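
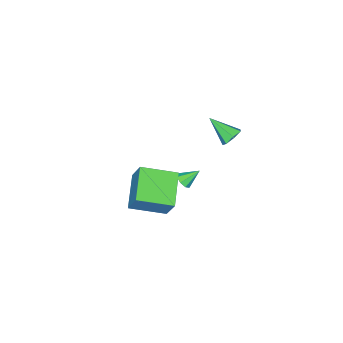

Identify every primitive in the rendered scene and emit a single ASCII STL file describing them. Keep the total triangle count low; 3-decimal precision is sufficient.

solid 
facet normal 0.564 -0.518 -0.643
outer loop
vertex -2.83 -0.019 -3.195
vertex -3.186 -0.438 -3.17
vertex -3.134 0.01 -3.485
endloop
endfacet
facet normal 0.139 0.989 -0.047
outer loop
vertex -2.83 -0.019 -3.195
vertex -3.134 0.01 -3.485
vertex -3.834 0.158 -2.43
endloop
endfacet
facet normal 0.564 -0.518 -0.644
outer loop
vertex -3.134 0.01 -3.485
vertex -3.186 -0.438 -3.17
vertex -3.468 -0.223 -3.59
endloop
endfacet
facet normal -0.436 0.805 -0.402
outer loop
vertex -3.134 0.01 -3.485
vertex -3.468 -0.223 -3.59
vertex -3.834 0.158 -2.43
endloop
endfacet
facet normal 0.563 -0.518 -0.644
outer loop
vertex -3.468 -0.223 -3.59
vertex -3.186 -0.438 -3.17
vertex -3.637 -0.582 -3.449
endloop
endfacet
facet normal -0.888 0.273 -0.370
outer loop
vertex -3.468 -0.223 -3.59
vertex -3.637 -0.582 -3.449
vertex -3.834 0.158 -2.43
endloop
endfacet
facet normal 0.563 -0.518 -0.643
outer loop
vertex -3.637 -0.582 -3.449
vertex -3.186 -0.438 -3.17
vertex -3.542 -0.856 -3.145
endloop
endfacet
facet normal -0.954 -0.297 0.031
outer loop
vertex -3.637 -0.582 -3.449
vertex -3.542 -0.856 -3.145
vertex -3.834 0.158 -2.43
endloop
endfacet
facet normal 0.563 -0.518 -0.644
outer loop
vertex -3.542 -0.856 -3.145
vertex -3.186 -0.438 -3.17
vertex -3.238 -0.886 -2.855
endloop
endfacet
facet normal -0.596 -0.570 0.566
outer loop
vertex -3.542 -0.856 -3.145
vertex -3.238 -0.886 -2.855
vertex -3.834 0.158 -2.43
endloop
endfacet
facet normal 0.564 -0.518 -0.644
outer loop
vertex -3.238 -0.886 -2.855
vertex -3.186 -0.438 -3.17
vertex -2.904 -0.653 -2.75
endloop
endfacet
facet normal -0.020 -0.387 0.922
outer loop
vertex -3.238 -0.886 -2.855
vertex -2.904 -0.653 -2.75
vertex -3.834 0.158 -2.43
endloop
endfacet
facet normal 0.563 -0.518 -0.644
outer loop
vertex -2.904 -0.653 -2.75
vertex -3.186 -0.438 -3.17
vertex -2.735 -0.294 -2.891
endloop
endfacet
facet normal 0.433 0.146 0.890
outer loop
vertex -2.904 -0.653 -2.75
vertex -2.735 -0.294 -2.891
vertex -3.834 0.158 -2.43
endloop
endfacet
facet normal 0.564 -0.517 -0.644
outer loop
vertex -2.735 -0.294 -2.891
vertex -3.186 -0.438 -3.17
vertex -2.83 -0.019 -3.195
endloop
endfacet
facet normal 0.499 0.714 0.490
outer loop
vertex -2.735 -0.294 -2.891
vertex -2.83 -0.019 -3.195
vertex -3.834 0.158 -2.43
endloop
endfacet
facet normal -0.773 -0.488 0.406
outer loop
vertex -1.916 -2.37 -2.129
vertex -3.226 -0.782 -2.714
vertex -2.207 -3.166 -3.637
endloop
endfacet
facet normal 0.612 -0.742 0.274
outer loop
vertex -0.514 -2.098 -4.526
vertex -1.916 -2.37 -2.129
vertex -2.207 -3.166 -3.637
endloop
endfacet
facet normal -0.773 -0.488 0.406
outer loop
vertex -2.207 -3.166 -3.637
vertex -3.226 -0.782 -2.714
vertex -3.516 -1.578 -4.222
endloop
endfacet
facet normal -0.168 -0.460 -0.872
outer loop
vertex -3.516 -1.578 -4.222
vertex -0.514 -2.098 -4.526
vertex -2.207 -3.166 -3.637
endloop
endfacet
facet normal 0.168 0.460 0.872
outer loop
vertex -1.916 -2.37 -2.129
vertex -1.533 0.286 -3.603
vertex -3.226 -0.782 -2.714
endloop
endfacet
facet normal 0.612 -0.742 0.274
outer loop
vertex -0.224 -1.302 -3.018
vertex -1.916 -2.37 -2.129
vertex -0.514 -2.098 -4.526
endloop
endfacet
facet normal 0.168 0.460 0.872
outer loop
vertex -0.224 -1.302 -3.018
vertex -1.533 0.286 -3.603
vertex -1.916 -2.37 -2.129
endloop
endfacet
facet normal -0.612 0.742 -0.274
outer loop
vertex -3.226 -0.782 -2.714
vertex -1.533 0.286 -3.603
vertex -3.516 -1.578 -4.222
endloop
endfacet
facet normal -0.168 -0.460 -0.872
outer loop
vertex -1.824 -0.51 -5.111
vertex -0.514 -2.098 -4.526
vertex -3.516 -1.578 -4.222
endloop
endfacet
facet normal -0.612 0.742 -0.274
outer loop
vertex -3.516 -1.578 -4.222
vertex -1.533 0.286 -3.603
vertex -1.824 -0.51 -5.111
endloop
endfacet
facet normal 0.773 0.488 -0.406
outer loop
vertex -1.824 -0.51 -5.111
vertex -0.224 -1.302 -3.018
vertex -0.514 -2.098 -4.526
endloop
endfacet
facet normal 0.773 0.487 -0.406
outer loop
vertex -1.533 0.286 -3.603
vertex -0.224 -1.302 -3.018
vertex -1.824 -0.51 -5.111
endloop
endfacet
facet normal -0.107 0.805 -0.583
outer loop
vertex -2.631 2.526 2.316
vertex -3.129 2.744 2.708
vertex -2.472 2.868 2.759
endloop
endfacet
facet normal 0.935 -0.350 -0.066
outer loop
vertex -2.631 2.526 2.316
vertex -2.472 2.868 2.759
vertex -2.951 1.416 3.672
endloop
endfacet
facet normal -0.106 0.804 -0.584
outer loop
vertex -2.472 2.868 2.759
vertex -3.129 2.744 2.708
vertex -2.808 3.117 3.163
endloop
endfacet
facet normal 0.797 0.111 0.594
outer loop
vertex -2.472 2.868 2.759
vertex -2.808 3.117 3.163
vertex -2.951 1.416 3.672
endloop
endfacet
facet normal -0.107 0.805 -0.584
outer loop
vertex -2.808 3.117 3.163
vertex -3.129 2.744 2.708
vertex -3.385 3.085 3.225
endloop
endfacet
facet normal 0.087 0.279 0.956
outer loop
vertex -2.808 3.117 3.163
vertex -3.385 3.085 3.225
vertex -2.951 1.416 3.672
endloop
endfacet
facet normal -0.108 0.804 -0.584
outer loop
vertex -3.385 3.085 3.225
vertex -3.129 2.744 2.708
vertex -3.769 2.796 2.898
endloop
endfacet
facet normal -0.661 0.029 0.750
outer loop
vertex -3.385 3.085 3.225
vertex -3.769 2.796 2.898
vertex -2.951 1.416 3.672
endloop
endfacet
facet normal -0.108 0.805 -0.584
outer loop
vertex -3.769 2.796 2.898
vertex -3.129 2.744 2.708
vertex -3.671 2.468 2.428
endloop
endfacet
facet normal -0.883 -0.450 0.130
outer loop
vertex -3.769 2.796 2.898
vertex -3.671 2.468 2.428
vertex -2.951 1.416 3.672
endloop
endfacet
facet normal -0.108 0.805 -0.584
outer loop
vertex -3.671 2.468 2.428
vertex -3.129 2.744 2.708
vertex -3.164 2.348 2.169
endloop
endfacet
facet normal -0.412 -0.799 -0.437
outer loop
vertex -3.671 2.468 2.428
vertex -3.164 2.348 2.169
vertex -2.951 1.416 3.672
endloop
endfacet
facet normal -0.108 0.805 -0.584
outer loop
vertex -3.164 2.348 2.169
vertex -3.129 2.744 2.708
vertex -2.631 2.526 2.316
endloop
endfacet
facet normal 0.396 -0.754 -0.524
outer loop
vertex -3.164 2.348 2.169
vertex -2.631 2.526 2.316
vertex -2.951 1.416 3.672
endloop
endfacet

endsolid


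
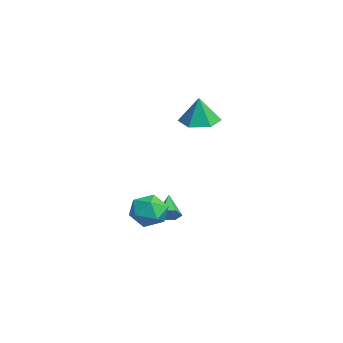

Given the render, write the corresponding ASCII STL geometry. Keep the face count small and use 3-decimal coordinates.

solid 
facet normal -0.144 0.067 -0.987
outer loop
vertex -1.55 1.549 3.098
vertex -2.162 2.152 3.228
vertex -1.332 2.391 3.123
endloop
endfacet
facet normal 0.898 -0.243 0.366
outer loop
vertex -1.55 1.549 3.098
vertex -1.332 2.391 3.123
vertex -1.978 2.068 4.492
endloop
endfacet
facet normal -0.144 0.066 -0.987
outer loop
vertex -1.332 2.391 3.123
vertex -2.162 2.152 3.228
vertex -1.945 2.994 3.253
endloop
endfacet
facet normal 0.672 0.585 0.455
outer loop
vertex -1.332 2.391 3.123
vertex -1.945 2.994 3.253
vertex -1.978 2.068 4.492
endloop
endfacet
facet normal -0.144 0.066 -0.987
outer loop
vertex -1.945 2.994 3.253
vertex -2.162 2.152 3.228
vertex -2.775 2.756 3.358
endloop
endfacet
facet normal -0.153 0.794 0.589
outer loop
vertex -1.945 2.994 3.253
vertex -2.775 2.756 3.358
vertex -1.978 2.068 4.492
endloop
endfacet
facet normal -0.144 0.066 -0.987
outer loop
vertex -2.775 2.756 3.358
vertex -2.162 2.152 3.228
vertex -2.992 1.914 3.333
endloop
endfacet
facet normal -0.752 0.175 0.635
outer loop
vertex -2.775 2.756 3.358
vertex -2.992 1.914 3.333
vertex -1.978 2.068 4.492
endloop
endfacet
facet normal -0.144 0.067 -0.987
outer loop
vertex -2.992 1.914 3.333
vertex -2.162 2.152 3.228
vertex -2.38 1.31 3.203
endloop
endfacet
facet normal -0.526 -0.651 0.547
outer loop
vertex -2.992 1.914 3.333
vertex -2.38 1.31 3.203
vertex -1.978 2.068 4.492
endloop
endfacet
facet normal -0.144 0.067 -0.987
outer loop
vertex -2.38 1.31 3.203
vertex -2.162 2.152 3.228
vertex -1.55 1.549 3.098
endloop
endfacet
facet normal 0.300 -0.860 0.412
outer loop
vertex -2.38 1.31 3.203
vertex -1.55 1.549 3.098
vertex -1.978 2.068 4.492
endloop
endfacet
facet normal 0.779 -0.183 -0.600
outer loop
vertex -1.408 0.458 -1.302
vertex -1.629 0.77 -1.684
vertex -1.296 0.986 -1.318
endloop
endfacet
facet normal 0.273 -0.029 0.962
outer loop
vertex -1.408 0.458 -1.302
vertex -1.296 0.986 -1.318
vertex -2.571 0.99 -0.956
endloop
endfacet
facet normal 0.778 -0.181 -0.601
outer loop
vertex -1.296 0.986 -1.318
vertex -1.629 0.77 -1.684
vertex -1.518 1.298 -1.699
endloop
endfacet
facet normal 0.163 0.808 0.566
outer loop
vertex -1.296 0.986 -1.318
vertex -1.518 1.298 -1.699
vertex -2.571 0.99 -0.956
endloop
endfacet
facet normal 0.778 -0.181 -0.601
outer loop
vertex -1.518 1.298 -1.699
vertex -1.629 0.77 -1.684
vertex -1.851 1.081 -2.065
endloop
endfacet
facet normal -0.391 0.903 -0.180
outer loop
vertex -1.518 1.298 -1.699
vertex -1.851 1.081 -2.065
vertex -2.571 0.99 -0.956
endloop
endfacet
facet normal 0.778 -0.182 -0.602
outer loop
vertex -1.851 1.081 -2.065
vertex -1.629 0.77 -1.684
vertex -1.962 0.553 -2.049
endloop
endfacet
facet normal -0.834 0.159 -0.528
outer loop
vertex -1.851 1.081 -2.065
vertex -1.962 0.553 -2.049
vertex -2.571 0.99 -0.956
endloop
endfacet
facet normal 0.778 -0.183 -0.601
outer loop
vertex -1.962 0.553 -2.049
vertex -1.629 0.77 -1.684
vertex -1.741 0.242 -1.668
endloop
endfacet
facet normal -0.724 -0.677 -0.133
outer loop
vertex -1.962 0.553 -2.049
vertex -1.741 0.242 -1.668
vertex -2.571 0.99 -0.956
endloop
endfacet
facet normal 0.779 -0.183 -0.600
outer loop
vertex -1.741 0.242 -1.668
vertex -1.629 0.77 -1.684
vertex -1.408 0.458 -1.302
endloop
endfacet
facet normal -0.171 -0.772 0.612
outer loop
vertex -1.741 0.242 -1.668
vertex -1.408 0.458 -1.302
vertex -2.571 0.99 -0.956
endloop
endfacet
facet normal 0.010 -0.170 0.985
outer loop
vertex -0.039 -0.182 0.161
vertex 0.1 -1.02 0.015
vertex 0.768 -0.481 0.101
endloop
endfacet
facet normal 0.243 0.488 0.838
outer loop
vertex -0.039 -0.182 0.161
vertex 0.768 -0.481 0.101
vertex 0.556 0.267 -0.273
endloop
endfacet
facet normal -0.274 0.831 0.484
outer loop
vertex -0.039 -0.182 0.161
vertex 0.556 0.267 -0.273
vertex -0.242 0.189 -0.591
endloop
endfacet
facet normal -0.826 0.384 0.413
outer loop
vertex -0.039 -0.182 0.161
vertex -0.242 0.189 -0.591
vertex -0.523 -0.606 -0.413
endloop
endfacet
facet normal -0.651 -0.234 0.722
outer loop
vertex -0.039 -0.182 0.161
vertex -0.523 -0.606 -0.413
vertex 0.1 -1.02 0.015
endloop
endfacet
facet normal 0.807 0.431 0.404
outer loop
vertex 0.556 0.267 -0.273
vertex 0.768 -0.481 0.101
vertex 1.063 -0.294 -0.687
endloop
endfacet
facet normal 0.429 -0.635 0.642
outer loop
vertex 0.768 -0.481 0.101
vertex 0.1 -1.02 0.015
vertex 0.782 -1.089 -0.509
endloop
endfacet
facet normal -0.639 -0.738 0.217
outer loop
vertex 0.1 -1.02 0.015
vertex -0.523 -0.606 -0.413
vertex -0.016 -1.167 -0.827
endloop
endfacet
facet normal -0.922 0.263 -0.283
outer loop
vertex -0.523 -0.606 -0.413
vertex -0.242 0.189 -0.591
vertex -0.228 -0.419 -1.201
endloop
endfacet
facet normal -0.029 0.985 -0.168
outer loop
vertex -0.242 0.189 -0.591
vertex 0.556 0.267 -0.273
vertex 0.44 0.12 -1.115
endloop
endfacet
facet normal 0.826 -0.384 -0.413
outer loop
vertex 0.579 -0.718 -1.261
vertex 1.063 -0.294 -0.687
vertex 0.782 -1.089 -0.509
endloop
endfacet
facet normal 0.274 -0.831 -0.484
outer loop
vertex 0.579 -0.718 -1.261
vertex 0.782 -1.089 -0.509
vertex -0.016 -1.167 -0.827
endloop
endfacet
facet normal -0.243 -0.488 -0.838
outer loop
vertex 0.579 -0.718 -1.261
vertex -0.016 -1.167 -0.827
vertex -0.228 -0.419 -1.201
endloop
endfacet
facet normal -0.010 0.170 -0.985
outer loop
vertex 0.579 -0.718 -1.261
vertex -0.228 -0.419 -1.201
vertex 0.44 0.12 -1.115
endloop
endfacet
facet normal 0.651 0.234 -0.722
outer loop
vertex 0.579 -0.718 -1.261
vertex 0.44 0.12 -1.115
vertex 1.063 -0.294 -0.687
endloop
endfacet
facet normal 0.922 -0.263 0.283
outer loop
vertex 0.782 -1.089 -0.509
vertex 1.063 -0.294 -0.687
vertex 0.768 -0.481 0.101
endloop
endfacet
facet normal 0.029 -0.985 0.168
outer loop
vertex -0.016 -1.167 -0.827
vertex 0.782 -1.089 -0.509
vertex 0.1 -1.02 0.015
endloop
endfacet
facet normal -0.807 -0.431 -0.404
outer loop
vertex -0.228 -0.419 -1.201
vertex -0.016 -1.167 -0.827
vertex -0.523 -0.606 -0.413
endloop
endfacet
facet normal -0.429 0.635 -0.642
outer loop
vertex 0.44 0.12 -1.115
vertex -0.228 -0.419 -1.201
vertex -0.242 0.189 -0.591
endloop
endfacet
facet normal 0.639 0.738 -0.217
outer loop
vertex 1.063 -0.294 -0.687
vertex 0.44 0.12 -1.115
vertex 0.556 0.267 -0.273
endloop
endfacet

endsolid


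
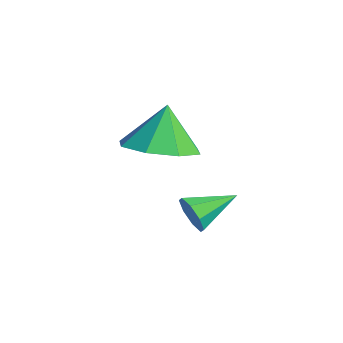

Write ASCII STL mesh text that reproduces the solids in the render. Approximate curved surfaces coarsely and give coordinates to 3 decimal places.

solid 
facet normal 0.197 -0.254 -0.947
outer loop
vertex 3.07 -1.789 2.863
vertex 2.373 -1.091 2.531
vertex 3.392 -1.072 2.738
endloop
endfacet
facet normal 0.613 -0.140 0.778
outer loop
vertex 3.07 -1.789 2.863
vertex 3.392 -1.072 2.738
vertex 2.107 -0.749 3.809
endloop
endfacet
facet normal 0.197 -0.255 -0.947
outer loop
vertex 3.392 -1.072 2.738
vertex 2.373 -1.091 2.531
vertex 3.118 -0.366 2.491
endloop
endfacet
facet normal 0.633 0.463 0.620
outer loop
vertex 3.392 -1.072 2.738
vertex 3.118 -0.366 2.491
vertex 2.107 -0.749 3.809
endloop
endfacet
facet normal 0.197 -0.254 -0.947
outer loop
vertex 3.118 -0.366 2.491
vertex 2.373 -1.091 2.531
vertex 2.407 -0.086 2.268
endloop
endfacet
facet normal 0.215 0.881 0.421
outer loop
vertex 3.118 -0.366 2.491
vertex 2.407 -0.086 2.268
vertex 2.107 -0.749 3.809
endloop
endfacet
facet normal 0.197 -0.254 -0.947
outer loop
vertex 2.407 -0.086 2.268
vertex 2.373 -1.091 2.531
vertex 1.677 -0.394 2.199
endloop
endfacet
facet normal -0.395 0.869 0.297
outer loop
vertex 2.407 -0.086 2.268
vertex 1.677 -0.394 2.199
vertex 2.107 -0.749 3.809
endloop
endfacet
facet normal 0.197 -0.254 -0.947
outer loop
vertex 1.677 -0.394 2.199
vertex 2.373 -1.091 2.531
vertex 1.354 -1.111 2.324
endloop
endfacet
facet normal -0.841 0.435 0.321
outer loop
vertex 1.677 -0.394 2.199
vertex 1.354 -1.111 2.324
vertex 2.107 -0.749 3.809
endloop
endfacet
facet normal 0.197 -0.254 -0.947
outer loop
vertex 1.354 -1.111 2.324
vertex 2.373 -1.091 2.531
vertex 1.628 -1.816 2.57
endloop
endfacet
facet normal -0.862 -0.168 0.478
outer loop
vertex 1.354 -1.111 2.324
vertex 1.628 -1.816 2.57
vertex 2.107 -0.749 3.809
endloop
endfacet
facet normal 0.198 -0.254 -0.947
outer loop
vertex 1.628 -1.816 2.57
vertex 2.373 -1.091 2.531
vertex 2.339 -2.097 2.794
endloop
endfacet
facet normal -0.445 -0.586 0.677
outer loop
vertex 1.628 -1.816 2.57
vertex 2.339 -2.097 2.794
vertex 2.107 -0.749 3.809
endloop
endfacet
facet normal 0.196 -0.254 -0.947
outer loop
vertex 2.339 -2.097 2.794
vertex 2.373 -1.091 2.531
vertex 3.07 -1.789 2.863
endloop
endfacet
facet normal 0.167 -0.575 0.801
outer loop
vertex 2.339 -2.097 2.794
vertex 3.07 -1.789 2.863
vertex 2.107 -0.749 3.809
endloop
endfacet
facet normal -0.011 -0.956 -0.294
outer loop
vertex 3.147 -0.647 0.781
vertex 2.883 -0.486 0.267
vertex 3.45 -0.549 0.45
endloop
endfacet
facet normal 0.697 0.186 0.693
outer loop
vertex 3.147 -0.647 0.781
vertex 3.45 -0.549 0.45
vertex 2.897 0.766 0.653
endloop
endfacet
facet normal -0.011 -0.956 -0.294
outer loop
vertex 3.45 -0.549 0.45
vertex 2.883 -0.486 0.267
vertex 3.421 -0.414 0.012
endloop
endfacet
facet normal 0.923 0.380 0.056
outer loop
vertex 3.45 -0.549 0.45
vertex 3.421 -0.414 0.012
vertex 2.897 0.766 0.653
endloop
endfacet
facet normal -0.012 -0.956 -0.295
outer loop
vertex 3.421 -0.414 0.012
vertex 2.883 -0.486 0.267
vertex 3.076 -0.321 -0.276
endloop
endfacet
facet normal 0.612 0.570 -0.549
outer loop
vertex 3.421 -0.414 0.012
vertex 3.076 -0.321 -0.276
vertex 2.897 0.766 0.653
endloop
endfacet
facet normal -0.012 -0.955 -0.295
outer loop
vertex 3.076 -0.321 -0.276
vertex 2.883 -0.486 0.267
vertex 2.618 -0.324 -0.247
endloop
endfacet
facet normal -0.053 0.644 -0.763
outer loop
vertex 3.076 -0.321 -0.276
vertex 2.618 -0.324 -0.247
vertex 2.897 0.766 0.653
endloop
endfacet
facet normal -0.011 -0.955 -0.296
outer loop
vertex 2.618 -0.324 -0.247
vertex 2.883 -0.486 0.267
vertex 2.315 -0.423 0.084
endloop
endfacet
facet normal -0.688 0.558 -0.463
outer loop
vertex 2.618 -0.324 -0.247
vertex 2.315 -0.423 0.084
vertex 2.897 0.766 0.653
endloop
endfacet
facet normal -0.011 -0.956 -0.294
outer loop
vertex 2.315 -0.423 0.084
vertex 2.883 -0.486 0.267
vertex 2.344 -0.558 0.522
endloop
endfacet
facet normal -0.915 0.365 0.173
outer loop
vertex 2.315 -0.423 0.084
vertex 2.344 -0.558 0.522
vertex 2.897 0.766 0.653
endloop
endfacet
facet normal -0.012 -0.956 -0.295
outer loop
vertex 2.344 -0.558 0.522
vertex 2.883 -0.486 0.267
vertex 2.689 -0.651 0.81
endloop
endfacet
facet normal -0.603 0.175 0.779
outer loop
vertex 2.344 -0.558 0.522
vertex 2.689 -0.651 0.81
vertex 2.897 0.766 0.653
endloop
endfacet
facet normal -0.010 -0.956 -0.294
outer loop
vertex 2.689 -0.651 0.81
vertex 2.883 -0.486 0.267
vertex 3.147 -0.647 0.781
endloop
endfacet
facet normal 0.062 0.101 0.993
outer loop
vertex 2.689 -0.651 0.81
vertex 3.147 -0.647 0.781
vertex 2.897 0.766 0.653
endloop
endfacet

endsolid


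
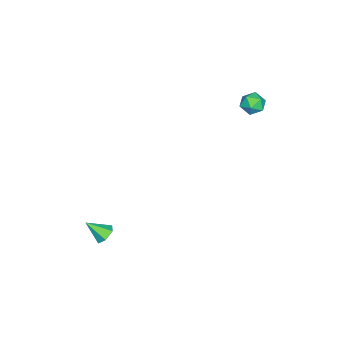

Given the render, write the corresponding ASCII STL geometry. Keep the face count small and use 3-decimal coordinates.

solid 
facet normal -0.158 0.739 -0.654
outer loop
vertex 4.047 -3.264 -4.581
vertex 3.538 -3.096 -4.268
vertex 4.088 -2.849 -4.122
endloop
endfacet
facet normal 0.970 -0.217 0.110
outer loop
vertex 4.047 -3.264 -4.581
vertex 4.088 -2.849 -4.122
vertex 3.742 -4.044 -3.432
endloop
endfacet
facet normal -0.159 0.740 -0.653
outer loop
vertex 4.088 -2.849 -4.122
vertex 3.538 -3.096 -4.268
vertex 3.58 -2.682 -3.809
endloop
endfacet
facet normal 0.569 0.282 0.773
outer loop
vertex 4.088 -2.849 -4.122
vertex 3.58 -2.682 -3.809
vertex 3.742 -4.044 -3.432
endloop
endfacet
facet normal -0.159 0.740 -0.653
outer loop
vertex 3.58 -2.682 -3.809
vertex 3.538 -3.096 -4.268
vertex 3.03 -2.929 -3.955
endloop
endfacet
facet normal -0.339 0.213 0.916
outer loop
vertex 3.58 -2.682 -3.809
vertex 3.03 -2.929 -3.955
vertex 3.742 -4.044 -3.432
endloop
endfacet
facet normal -0.159 0.741 -0.653
outer loop
vertex 3.03 -2.929 -3.955
vertex 3.538 -3.096 -4.268
vertex 2.989 -3.343 -4.415
endloop
endfacet
facet normal -0.847 -0.355 0.395
outer loop
vertex 3.03 -2.929 -3.955
vertex 2.989 -3.343 -4.415
vertex 3.742 -4.044 -3.432
endloop
endfacet
facet normal -0.158 0.740 -0.654
outer loop
vertex 2.989 -3.343 -4.415
vertex 3.538 -3.096 -4.268
vertex 3.497 -3.511 -4.728
endloop
endfacet
facet normal -0.447 -0.854 -0.267
outer loop
vertex 2.989 -3.343 -4.415
vertex 3.497 -3.511 -4.728
vertex 3.742 -4.044 -3.432
endloop
endfacet
facet normal -0.158 0.740 -0.654
outer loop
vertex 3.497 -3.511 -4.728
vertex 3.538 -3.096 -4.268
vertex 4.047 -3.264 -4.581
endloop
endfacet
facet normal 0.463 -0.786 -0.411
outer loop
vertex 3.497 -3.511 -4.728
vertex 4.047 -3.264 -4.581
vertex 3.742 -4.044 -3.432
endloop
endfacet
facet normal -0.949 0.244 0.201
outer loop
vertex -2.93 2.434 2.78
vertex -2.757 2.532 3.478
vertex -2.713 3.087 3.012
endloop
endfacet
facet normal -0.775 0.424 -0.468
outer loop
vertex -2.93 2.434 2.78
vertex -2.713 3.087 3.012
vertex -2.472 2.828 2.378
endloop
endfacet
facet normal -0.565 -0.167 -0.808
outer loop
vertex -2.93 2.434 2.78
vertex -2.472 2.828 2.378
vertex -2.368 2.114 2.453
endloop
endfacet
facet normal -0.609 -0.712 -0.350
outer loop
vertex -2.93 2.434 2.78
vertex -2.368 2.114 2.453
vertex -2.544 1.931 3.132
endloop
endfacet
facet normal -0.846 -0.458 0.274
outer loop
vertex -2.93 2.434 2.78
vertex -2.544 1.931 3.132
vertex -2.757 2.532 3.478
endloop
endfacet
facet normal -0.218 0.872 -0.439
outer loop
vertex -2.472 2.828 2.378
vertex -2.713 3.087 3.012
vertex -2.016 3.169 2.828
endloop
endfacet
facet normal -0.499 0.580 0.644
outer loop
vertex -2.713 3.087 3.012
vertex -2.757 2.532 3.478
vertex -2.192 2.986 3.507
endloop
endfacet
facet normal -0.334 -0.556 0.761
outer loop
vertex -2.757 2.532 3.478
vertex -2.544 1.931 3.132
vertex -2.088 2.272 3.582
endloop
endfacet
facet normal 0.048 -0.967 -0.248
outer loop
vertex -2.544 1.931 3.132
vertex -2.368 2.114 2.453
vertex -1.847 2.013 2.948
endloop
endfacet
facet normal 0.120 -0.086 -0.989
outer loop
vertex -2.368 2.114 2.453
vertex -2.472 2.828 2.378
vertex -1.803 2.568 2.482
endloop
endfacet
facet normal 0.609 0.712 0.350
outer loop
vertex -1.63 2.666 3.18
vertex -2.016 3.169 2.828
vertex -2.192 2.986 3.507
endloop
endfacet
facet normal 0.565 0.167 0.808
outer loop
vertex -1.63 2.666 3.18
vertex -2.192 2.986 3.507
vertex -2.088 2.272 3.582
endloop
endfacet
facet normal 0.775 -0.424 0.468
outer loop
vertex -1.63 2.666 3.18
vertex -2.088 2.272 3.582
vertex -1.847 2.013 2.948
endloop
endfacet
facet normal 0.949 -0.244 -0.201
outer loop
vertex -1.63 2.666 3.18
vertex -1.847 2.013 2.948
vertex -1.803 2.568 2.482
endloop
endfacet
facet normal 0.846 0.458 -0.274
outer loop
vertex -1.63 2.666 3.18
vertex -1.803 2.568 2.482
vertex -2.016 3.169 2.828
endloop
endfacet
facet normal -0.048 0.967 0.248
outer loop
vertex -2.192 2.986 3.507
vertex -2.016 3.169 2.828
vertex -2.713 3.087 3.012
endloop
endfacet
facet normal -0.120 0.086 0.989
outer loop
vertex -2.088 2.272 3.582
vertex -2.192 2.986 3.507
vertex -2.757 2.532 3.478
endloop
endfacet
facet normal 0.218 -0.872 0.439
outer loop
vertex -1.847 2.013 2.948
vertex -2.088 2.272 3.582
vertex -2.544 1.931 3.132
endloop
endfacet
facet normal 0.499 -0.580 -0.644
outer loop
vertex -1.803 2.568 2.482
vertex -1.847 2.013 2.948
vertex -2.368 2.114 2.453
endloop
endfacet
facet normal 0.334 0.556 -0.761
outer loop
vertex -2.016 3.169 2.828
vertex -1.803 2.568 2.482
vertex -2.472 2.828 2.378
endloop
endfacet

endsolid


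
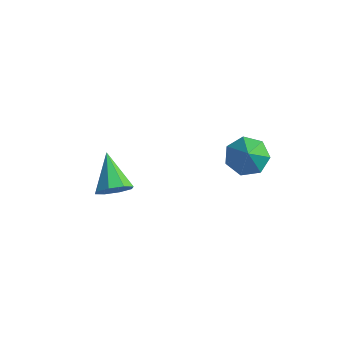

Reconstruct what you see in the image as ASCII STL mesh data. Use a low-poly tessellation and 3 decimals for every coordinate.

solid 
facet normal 0.651 -0.533 -0.541
outer loop
vertex -1.347 -3.493 -2.554
vertex -1.822 -3.874 -2.75
vertex -1.558 -3.332 -2.966
endloop
endfacet
facet normal 0.332 0.924 0.191
outer loop
vertex -1.347 -3.493 -2.554
vertex -1.558 -3.332 -2.966
vertex -2.758 -3.106 -1.97
endloop
endfacet
facet normal 0.650 -0.533 -0.542
outer loop
vertex -1.558 -3.332 -2.966
vertex -1.822 -3.874 -2.75
vertex -1.924 -3.489 -3.251
endloop
endfacet
facet normal -0.121 0.927 -0.356
outer loop
vertex -1.558 -3.332 -2.966
vertex -1.924 -3.489 -3.251
vertex -2.758 -3.106 -1.97
endloop
endfacet
facet normal 0.649 -0.533 -0.542
outer loop
vertex -1.924 -3.489 -3.251
vertex -1.822 -3.874 -2.75
vertex -2.231 -3.871 -3.243
endloop
endfacet
facet normal -0.645 0.507 -0.572
outer loop
vertex -1.924 -3.489 -3.251
vertex -2.231 -3.871 -3.243
vertex -2.758 -3.106 -1.97
endloop
endfacet
facet normal 0.649 -0.534 -0.542
outer loop
vertex -2.231 -3.871 -3.243
vertex -1.822 -3.874 -2.75
vertex -2.298 -4.254 -2.946
endloop
endfacet
facet normal -0.939 -0.094 -0.332
outer loop
vertex -2.231 -3.871 -3.243
vertex -2.298 -4.254 -2.946
vertex -2.758 -3.106 -1.97
endloop
endfacet
facet normal 0.649 -0.533 -0.543
outer loop
vertex -2.298 -4.254 -2.946
vertex -1.822 -3.874 -2.75
vertex -2.086 -4.415 -2.535
endloop
endfacet
facet normal -0.825 -0.519 0.222
outer loop
vertex -2.298 -4.254 -2.946
vertex -2.086 -4.415 -2.535
vertex -2.758 -3.106 -1.97
endloop
endfacet
facet normal 0.650 -0.533 -0.542
outer loop
vertex -2.086 -4.415 -2.535
vertex -1.822 -3.874 -2.75
vertex -1.72 -4.259 -2.249
endloop
endfacet
facet normal -0.375 -0.523 0.765
outer loop
vertex -2.086 -4.415 -2.535
vertex -1.72 -4.259 -2.249
vertex -2.758 -3.106 -1.97
endloop
endfacet
facet normal 0.650 -0.533 -0.542
outer loop
vertex -1.72 -4.259 -2.249
vertex -1.822 -3.874 -2.75
vertex -1.414 -3.877 -2.258
endloop
endfacet
facet normal 0.153 -0.100 0.983
outer loop
vertex -1.72 -4.259 -2.249
vertex -1.414 -3.877 -2.258
vertex -2.758 -3.106 -1.97
endloop
endfacet
facet normal 0.650 -0.532 -0.543
outer loop
vertex -1.414 -3.877 -2.258
vertex -1.822 -3.874 -2.75
vertex -1.347 -3.493 -2.554
endloop
endfacet
facet normal 0.445 0.497 0.745
outer loop
vertex -1.414 -3.877 -2.258
vertex -1.347 -3.493 -2.554
vertex -2.758 -3.106 -1.97
endloop
endfacet
facet normal -0.378 0.499 -0.780
outer loop
vertex 2.438 -1.996 -0.542
vertex 1.837 -1.886 -0.18
vertex 2.42 -1.481 -0.204
endloop
endfacet
facet normal 0.994 -0.035 0.107
outer loop
vertex 2.438 -1.996 -0.542
vertex 2.42 -1.481 -0.204
vertex 2.283 -2.474 0.74
endloop
endfacet
facet normal -0.378 0.499 -0.780
outer loop
vertex 2.42 -1.481 -0.204
vertex 1.837 -1.886 -0.18
vertex 1.963 -1.271 0.152
endloop
endfacet
facet normal 0.667 0.463 0.584
outer loop
vertex 2.42 -1.481 -0.204
vertex 1.963 -1.271 0.152
vertex 2.283 -2.474 0.74
endloop
endfacet
facet normal -0.377 0.499 -0.780
outer loop
vertex 1.963 -1.271 0.152
vertex 1.837 -1.886 -0.18
vertex 1.411 -1.523 0.258
endloop
endfacet
facet normal -0.025 0.434 0.901
outer loop
vertex 1.963 -1.271 0.152
vertex 1.411 -1.523 0.258
vertex 2.283 -2.474 0.74
endloop
endfacet
facet normal -0.378 0.498 -0.780
outer loop
vertex 1.411 -1.523 0.258
vertex 1.837 -1.886 -0.18
vertex 1.18 -2.049 0.034
endloop
endfacet
facet normal -0.564 -0.101 0.820
outer loop
vertex 1.411 -1.523 0.258
vertex 1.18 -2.049 0.034
vertex 2.283 -2.474 0.74
endloop
endfacet
facet normal -0.378 0.499 -0.780
outer loop
vertex 1.18 -2.049 0.034
vertex 1.837 -1.886 -0.18
vertex 1.443 -2.451 -0.351
endloop
endfacet
facet normal -0.542 -0.739 0.401
outer loop
vertex 1.18 -2.049 0.034
vertex 1.443 -2.451 -0.351
vertex 2.283 -2.474 0.74
endloop
endfacet
facet normal -0.377 0.499 -0.780
outer loop
vertex 1.443 -2.451 -0.351
vertex 1.837 -1.886 -0.18
vertex 2.003 -2.428 -0.607
endloop
endfacet
facet normal 0.023 -0.999 -0.039
outer loop
vertex 1.443 -2.451 -0.351
vertex 2.003 -2.428 -0.607
vertex 2.283 -2.474 0.74
endloop
endfacet
facet normal -0.379 0.498 -0.780
outer loop
vertex 2.003 -2.428 -0.607
vertex 1.837 -1.886 -0.18
vertex 2.438 -1.996 -0.542
endloop
endfacet
facet normal 0.707 -0.686 -0.170
outer loop
vertex 2.003 -2.428 -0.607
vertex 2.438 -1.996 -0.542
vertex 2.283 -2.474 0.74
endloop
endfacet

endsolid


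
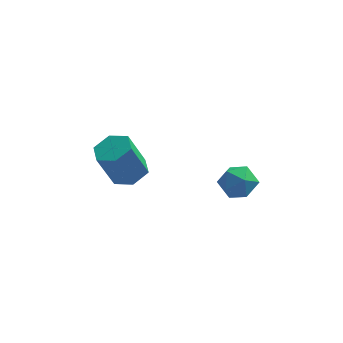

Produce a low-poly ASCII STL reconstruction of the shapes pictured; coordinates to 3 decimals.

solid 
facet normal 0.065 -0.124 0.990
outer loop
vertex 2.628 -1.435 1.575
vertex 1.782 -1.859 1.578
vertex 2.569 -2.372 1.462
endloop
endfacet
facet normal 0.713 -0.128 0.690
outer loop
vertex 2.628 -1.435 1.575
vertex 2.569 -2.372 1.462
vertex 3.171 -1.869 0.933
endloop
endfacet
facet normal 0.800 0.490 0.346
outer loop
vertex 2.628 -1.435 1.575
vertex 3.171 -1.869 0.933
vertex 2.758 -1.045 0.722
endloop
endfacet
facet normal 0.208 0.877 0.433
outer loop
vertex 2.628 -1.435 1.575
vertex 2.758 -1.045 0.722
vertex 1.899 -1.038 1.121
endloop
endfacet
facet normal -0.247 0.498 0.831
outer loop
vertex 2.628 -1.435 1.575
vertex 1.899 -1.038 1.121
vertex 1.782 -1.859 1.578
endloop
endfacet
facet normal 0.728 -0.654 0.207
outer loop
vertex 3.171 -1.869 0.933
vertex 2.569 -2.372 1.462
vertex 2.661 -2.562 0.539
endloop
endfacet
facet normal -0.319 -0.646 0.693
outer loop
vertex 2.569 -2.372 1.462
vertex 1.782 -1.859 1.578
vertex 1.802 -2.555 0.938
endloop
endfacet
facet normal -0.825 0.360 0.435
outer loop
vertex 1.782 -1.859 1.578
vertex 1.899 -1.038 1.121
vertex 1.389 -1.731 0.727
endloop
endfacet
facet normal -0.089 0.974 -0.209
outer loop
vertex 1.899 -1.038 1.121
vertex 2.758 -1.045 0.722
vertex 1.991 -1.228 0.198
endloop
endfacet
facet normal 0.870 0.347 -0.350
outer loop
vertex 2.758 -1.045 0.722
vertex 3.171 -1.869 0.933
vertex 2.778 -1.741 0.082
endloop
endfacet
facet normal -0.208 -0.877 -0.433
outer loop
vertex 1.932 -2.165 0.085
vertex 2.661 -2.562 0.539
vertex 1.802 -2.555 0.938
endloop
endfacet
facet normal -0.800 -0.490 -0.346
outer loop
vertex 1.932 -2.165 0.085
vertex 1.802 -2.555 0.938
vertex 1.389 -1.731 0.727
endloop
endfacet
facet normal -0.713 0.128 -0.690
outer loop
vertex 1.932 -2.165 0.085
vertex 1.389 -1.731 0.727
vertex 1.991 -1.228 0.198
endloop
endfacet
facet normal -0.065 0.124 -0.990
outer loop
vertex 1.932 -2.165 0.085
vertex 1.991 -1.228 0.198
vertex 2.778 -1.741 0.082
endloop
endfacet
facet normal 0.247 -0.498 -0.831
outer loop
vertex 1.932 -2.165 0.085
vertex 2.778 -1.741 0.082
vertex 2.661 -2.562 0.539
endloop
endfacet
facet normal 0.089 -0.974 0.209
outer loop
vertex 1.802 -2.555 0.938
vertex 2.661 -2.562 0.539
vertex 2.569 -2.372 1.462
endloop
endfacet
facet normal -0.870 -0.347 0.350
outer loop
vertex 1.389 -1.731 0.727
vertex 1.802 -2.555 0.938
vertex 1.782 -1.859 1.578
endloop
endfacet
facet normal -0.728 0.654 -0.207
outer loop
vertex 1.991 -1.228 0.198
vertex 1.389 -1.731 0.727
vertex 1.899 -1.038 1.121
endloop
endfacet
facet normal 0.319 0.646 -0.693
outer loop
vertex 2.778 -1.741 0.082
vertex 1.991 -1.228 0.198
vertex 2.758 -1.045 0.722
endloop
endfacet
facet normal 0.825 -0.360 -0.435
outer loop
vertex 2.661 -2.562 0.539
vertex 2.778 -1.741 0.082
vertex 3.171 -1.869 0.933
endloop
endfacet
facet normal 0.348 0.161 -0.923
outer loop
vertex -1.785 -0.009 0.531
vertex -2.395 -0.611 0.196
vertex -2.618 0.279 0.267
endloop
endfacet
facet normal 0.243 0.936 0.255
outer loop
vertex -1.785 -0.009 0.531
vertex -2.618 0.279 0.267
vertex -2.476 -0.327 2.359
endloop
endfacet
facet normal 0.242 0.936 0.255
outer loop
vertex -2.476 -0.327 2.359
vertex -2.618 0.279 0.267
vertex -3.309 -0.04 2.095
endloop
endfacet
facet normal -0.348 -0.162 0.923
outer loop
vertex -2.476 -0.327 2.359
vertex -3.309 -0.04 2.095
vertex -3.085 -0.929 2.024
endloop
endfacet
facet normal 0.350 0.161 -0.923
outer loop
vertex -2.618 0.279 0.267
vertex -2.395 -0.611 0.196
vertex -3.227 -0.323 -0.069
endloop
endfacet
facet normal -0.663 0.739 -0.122
outer loop
vertex -2.618 0.279 0.267
vertex -3.227 -0.323 -0.069
vertex -3.309 -0.04 2.095
endloop
endfacet
facet normal -0.662 0.739 -0.122
outer loop
vertex -3.309 -0.04 2.095
vertex -3.227 -0.323 -0.069
vertex -3.918 -0.641 1.759
endloop
endfacet
facet normal -0.350 -0.162 0.923
outer loop
vertex -3.309 -0.04 2.095
vertex -3.918 -0.641 1.759
vertex -3.085 -0.929 2.024
endloop
endfacet
facet normal 0.349 0.160 -0.923
outer loop
vertex -3.227 -0.323 -0.069
vertex -2.395 -0.611 0.196
vertex -3.004 -1.213 -0.139
endloop
endfacet
facet normal -0.905 -0.197 -0.376
outer loop
vertex -3.227 -0.323 -0.069
vertex -3.004 -1.213 -0.139
vertex -3.918 -0.641 1.759
endloop
endfacet
facet normal -0.905 -0.197 -0.376
outer loop
vertex -3.918 -0.641 1.759
vertex -3.004 -1.213 -0.139
vertex -3.695 -1.531 1.689
endloop
endfacet
facet normal -0.349 -0.160 0.923
outer loop
vertex -3.918 -0.641 1.759
vertex -3.695 -1.531 1.689
vertex -3.085 -0.929 2.024
endloop
endfacet
facet normal 0.348 0.162 -0.923
outer loop
vertex -3.004 -1.213 -0.139
vertex -2.395 -0.611 0.196
vertex -2.171 -1.5 0.125
endloop
endfacet
facet normal -0.242 -0.936 -0.254
outer loop
vertex -3.004 -1.213 -0.139
vertex -2.171 -1.5 0.125
vertex -3.695 -1.531 1.689
endloop
endfacet
facet normal -0.243 -0.936 -0.255
outer loop
vertex -3.695 -1.531 1.689
vertex -2.171 -1.5 0.125
vertex -2.862 -1.819 1.953
endloop
endfacet
facet normal -0.348 -0.161 0.923
outer loop
vertex -3.695 -1.531 1.689
vertex -2.862 -1.819 1.953
vertex -3.085 -0.929 2.024
endloop
endfacet
facet normal 0.350 0.162 -0.923
outer loop
vertex -2.171 -1.5 0.125
vertex -2.395 -0.611 0.196
vertex -1.562 -0.899 0.461
endloop
endfacet
facet normal 0.662 -0.739 0.121
outer loop
vertex -2.171 -1.5 0.125
vertex -1.562 -0.899 0.461
vertex -2.862 -1.819 1.953
endloop
endfacet
facet normal 0.663 -0.739 0.122
outer loop
vertex -2.862 -1.819 1.953
vertex -1.562 -0.899 0.461
vertex -2.253 -1.217 2.289
endloop
endfacet
facet normal -0.350 -0.161 0.923
outer loop
vertex -2.862 -1.819 1.953
vertex -2.253 -1.217 2.289
vertex -3.085 -0.929 2.024
endloop
endfacet
facet normal 0.349 0.160 -0.923
outer loop
vertex -1.562 -0.899 0.461
vertex -2.395 -0.611 0.196
vertex -1.785 -0.009 0.531
endloop
endfacet
facet normal 0.905 0.197 0.376
outer loop
vertex -1.562 -0.899 0.461
vertex -1.785 -0.009 0.531
vertex -2.253 -1.217 2.289
endloop
endfacet
facet normal 0.905 0.197 0.376
outer loop
vertex -2.253 -1.217 2.289
vertex -1.785 -0.009 0.531
vertex -2.476 -0.327 2.359
endloop
endfacet
facet normal -0.349 -0.160 0.923
outer loop
vertex -2.253 -1.217 2.289
vertex -2.476 -0.327 2.359
vertex -3.085 -0.929 2.024
endloop
endfacet

endsolid


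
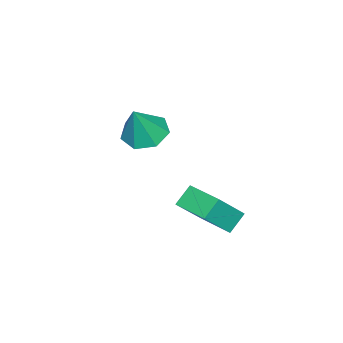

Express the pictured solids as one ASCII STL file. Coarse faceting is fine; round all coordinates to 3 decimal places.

solid 
facet normal -0.434 0.033 -0.900
outer loop
vertex -2.79 0.806 0.683
vertex -3.273 0.087 0.889
vertex -3.473 0.944 1.017
endloop
endfacet
facet normal 0.353 0.862 0.365
outer loop
vertex -2.79 0.806 0.683
vertex -3.473 0.944 1.017
vertex -2.587 0.033 2.311
endloop
endfacet
facet normal -0.434 0.033 -0.900
outer loop
vertex -3.473 0.944 1.017
vertex -3.273 0.087 0.889
vertex -4.005 0.437 1.255
endloop
endfacet
facet normal -0.321 0.657 0.682
outer loop
vertex -3.473 0.944 1.017
vertex -4.005 0.437 1.255
vertex -2.587 0.033 2.311
endloop
endfacet
facet normal -0.434 0.034 -0.900
outer loop
vertex -4.005 0.437 1.255
vertex -3.273 0.087 0.889
vertex -3.985 -0.334 1.216
endloop
endfacet
facet normal -0.607 -0.056 0.793
outer loop
vertex -4.005 0.437 1.255
vertex -3.985 -0.334 1.216
vertex -2.587 0.033 2.311
endloop
endfacet
facet normal -0.434 0.035 -0.900
outer loop
vertex -3.985 -0.334 1.216
vertex -3.273 0.087 0.889
vertex -3.43 -0.788 0.931
endloop
endfacet
facet normal -0.287 -0.736 0.613
outer loop
vertex -3.985 -0.334 1.216
vertex -3.43 -0.788 0.931
vertex -2.587 0.033 2.311
endloop
endfacet
facet normal -0.434 0.035 -0.900
outer loop
vertex -3.43 -0.788 0.931
vertex -3.273 0.087 0.889
vertex -2.756 -0.584 0.614
endloop
endfacet
facet normal 0.396 -0.875 0.279
outer loop
vertex -3.43 -0.788 0.931
vertex -2.756 -0.584 0.614
vertex -2.587 0.033 2.311
endloop
endfacet
facet normal -0.434 0.035 -0.900
outer loop
vertex -2.756 -0.584 0.614
vertex -3.273 0.087 0.889
vertex -2.471 0.126 0.504
endloop
endfacet
facet normal 0.929 -0.367 0.041
outer loop
vertex -2.756 -0.584 0.614
vertex -2.471 0.126 0.504
vertex -2.587 0.033 2.311
endloop
endfacet
facet normal -0.434 0.033 -0.900
outer loop
vertex -2.471 0.126 0.504
vertex -3.273 0.087 0.889
vertex -2.79 0.806 0.683
endloop
endfacet
facet normal 0.910 0.406 0.079
outer loop
vertex -2.471 0.126 0.504
vertex -2.79 0.806 0.683
vertex -2.587 0.033 2.311
endloop
endfacet
facet normal -0.725 0.208 0.656
outer loop
vertex -1.164 2.986 0.537
vertex -0.663 4.319 0.668
vertex -2.083 3.446 -0.624
endloop
endfacet
facet normal -0.350 -0.932 -0.092
outer loop
vertex -1.437 3.261 -1.208
vertex -1.164 2.986 0.537
vertex -2.083 3.446 -0.624
endloop
endfacet
facet normal -0.725 0.208 0.656
outer loop
vertex -2.083 3.446 -0.624
vertex -0.663 4.319 0.668
vertex -1.582 4.779 -0.493
endloop
endfacet
facet normal -0.592 0.296 -0.749
outer loop
vertex -1.582 4.779 -0.493
vertex -1.437 3.261 -1.208
vertex -2.083 3.446 -0.624
endloop
endfacet
facet normal 0.592 -0.296 0.749
outer loop
vertex -1.164 2.986 0.537
vertex -0.017 4.134 0.084
vertex -0.663 4.319 0.668
endloop
endfacet
facet normal -0.350 -0.932 -0.092
outer loop
vertex -0.518 2.801 -0.047
vertex -1.164 2.986 0.537
vertex -1.437 3.261 -1.208
endloop
endfacet
facet normal 0.592 -0.296 0.749
outer loop
vertex -0.518 2.801 -0.047
vertex -0.017 4.134 0.084
vertex -1.164 2.986 0.537
endloop
endfacet
facet normal 0.350 0.932 0.092
outer loop
vertex -0.663 4.319 0.668
vertex -0.017 4.134 0.084
vertex -1.582 4.779 -0.493
endloop
endfacet
facet normal -0.592 0.296 -0.749
outer loop
vertex -0.936 4.594 -1.077
vertex -1.437 3.261 -1.208
vertex -1.582 4.779 -0.493
endloop
endfacet
facet normal 0.350 0.932 0.092
outer loop
vertex -1.582 4.779 -0.493
vertex -0.017 4.134 0.084
vertex -0.936 4.594 -1.077
endloop
endfacet
facet normal 0.725 -0.208 -0.656
outer loop
vertex -0.936 4.594 -1.077
vertex -0.518 2.801 -0.047
vertex -1.437 3.261 -1.208
endloop
endfacet
facet normal 0.725 -0.208 -0.656
outer loop
vertex -0.017 4.134 0.084
vertex -0.518 2.801 -0.047
vertex -0.936 4.594 -1.077
endloop
endfacet

endsolid


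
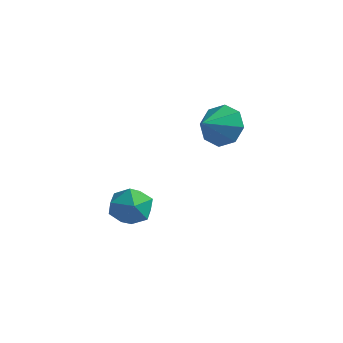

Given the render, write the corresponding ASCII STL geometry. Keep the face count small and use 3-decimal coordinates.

solid 
facet normal 0.024 0.912 -0.410
outer loop
vertex 0.832 2.259 3.238
vertex 0.274 1.941 2.498
vertex 0.1 2.34 3.376
endloop
endfacet
facet normal 0.157 -0.222 0.962
outer loop
vertex 0.832 2.259 3.238
vertex 0.1 2.34 3.376
vertex 0.246 0.819 3.002
endloop
endfacet
facet normal 0.023 0.912 -0.410
outer loop
vertex 0.1 2.34 3.376
vertex 0.274 1.941 2.498
vertex -0.531 2.187 3.0
endloop
endfacet
facet normal -0.449 -0.254 0.857
outer loop
vertex 0.1 2.34 3.376
vertex -0.531 2.187 3.0
vertex 0.246 0.819 3.002
endloop
endfacet
facet normal 0.023 0.912 -0.409
outer loop
vertex -0.531 2.187 3.0
vertex 0.274 1.941 2.498
vertex -0.69 1.89 2.329
endloop
endfacet
facet normal -0.801 -0.454 0.391
outer loop
vertex -0.531 2.187 3.0
vertex -0.69 1.89 2.329
vertex 0.246 0.819 3.002
endloop
endfacet
facet normal 0.024 0.912 -0.410
outer loop
vertex -0.69 1.89 2.329
vertex 0.274 1.941 2.498
vertex -0.284 1.623 1.758
endloop
endfacet
facet normal -0.691 -0.705 -0.161
outer loop
vertex -0.69 1.89 2.329
vertex -0.284 1.623 1.758
vertex 0.246 0.819 3.002
endloop
endfacet
facet normal 0.024 0.912 -0.410
outer loop
vertex -0.284 1.623 1.758
vertex 0.274 1.941 2.498
vertex 0.449 1.542 1.62
endloop
endfacet
facet normal -0.185 -0.859 -0.477
outer loop
vertex -0.284 1.623 1.758
vertex 0.449 1.542 1.62
vertex 0.246 0.819 3.002
endloop
endfacet
facet normal 0.024 0.912 -0.410
outer loop
vertex 0.449 1.542 1.62
vertex 0.274 1.941 2.498
vertex 1.08 1.695 1.997
endloop
endfacet
facet normal 0.422 -0.827 -0.371
outer loop
vertex 0.449 1.542 1.62
vertex 1.08 1.695 1.997
vertex 0.246 0.819 3.002
endloop
endfacet
facet normal 0.024 0.912 -0.410
outer loop
vertex 1.08 1.695 1.997
vertex 0.274 1.941 2.498
vertex 1.238 1.992 2.667
endloop
endfacet
facet normal 0.773 -0.627 0.095
outer loop
vertex 1.08 1.695 1.997
vertex 1.238 1.992 2.667
vertex 0.246 0.819 3.002
endloop
endfacet
facet normal 0.024 0.912 -0.410
outer loop
vertex 1.238 1.992 2.667
vertex 0.274 1.941 2.498
vertex 0.832 2.259 3.238
endloop
endfacet
facet normal 0.663 -0.376 0.647
outer loop
vertex 1.238 1.992 2.667
vertex 0.832 2.259 3.238
vertex 0.246 0.819 3.002
endloop
endfacet
facet normal -0.245 0.952 -0.186
outer loop
vertex 0.282 -2.092 -0.216
vertex -0.602 -2.324 -0.241
vertex -0.218 -2.071 0.55
endloop
endfacet
facet normal 0.351 0.914 0.204
outer loop
vertex 0.282 -2.092 -0.216
vertex -0.218 -2.071 0.55
vertex 0.634 -2.403 0.57
endloop
endfacet
facet normal 0.831 0.533 -0.161
outer loop
vertex 0.282 -2.092 -0.216
vertex 0.634 -2.403 0.57
vertex 0.777 -2.861 -0.209
endloop
endfacet
facet normal 0.531 0.335 -0.778
outer loop
vertex 0.282 -2.092 -0.216
vertex 0.777 -2.861 -0.209
vertex 0.013 -2.813 -0.71
endloop
endfacet
facet normal -0.133 0.594 -0.794
outer loop
vertex 0.282 -2.092 -0.216
vertex 0.013 -2.813 -0.71
vertex -0.602 -2.324 -0.241
endloop
endfacet
facet normal 0.199 0.560 0.805
outer loop
vertex 0.634 -2.403 0.57
vertex -0.218 -2.071 0.55
vertex -0.033 -2.827 1.03
endloop
endfacet
facet normal -0.765 0.620 0.173
outer loop
vertex -0.218 -2.071 0.55
vertex -0.602 -2.324 -0.241
vertex -0.797 -2.779 0.529
endloop
endfacet
facet normal -0.585 0.041 -0.810
outer loop
vertex -0.602 -2.324 -0.241
vertex 0.013 -2.813 -0.71
vertex -0.654 -3.237 -0.25
endloop
endfacet
facet normal 0.491 -0.378 -0.785
outer loop
vertex 0.013 -2.813 -0.71
vertex 0.777 -2.861 -0.209
vertex 0.198 -3.569 -0.23
endloop
endfacet
facet normal 0.975 -0.058 0.213
outer loop
vertex 0.777 -2.861 -0.209
vertex 0.634 -2.403 0.57
vertex 0.582 -3.316 0.561
endloop
endfacet
facet normal -0.531 -0.335 0.778
outer loop
vertex -0.302 -3.548 0.536
vertex -0.033 -2.827 1.03
vertex -0.797 -2.779 0.529
endloop
endfacet
facet normal -0.831 -0.533 0.161
outer loop
vertex -0.302 -3.548 0.536
vertex -0.797 -2.779 0.529
vertex -0.654 -3.237 -0.25
endloop
endfacet
facet normal -0.351 -0.914 -0.204
outer loop
vertex -0.302 -3.548 0.536
vertex -0.654 -3.237 -0.25
vertex 0.198 -3.569 -0.23
endloop
endfacet
facet normal 0.245 -0.952 0.186
outer loop
vertex -0.302 -3.548 0.536
vertex 0.198 -3.569 -0.23
vertex 0.582 -3.316 0.561
endloop
endfacet
facet normal 0.133 -0.594 0.794
outer loop
vertex -0.302 -3.548 0.536
vertex 0.582 -3.316 0.561
vertex -0.033 -2.827 1.03
endloop
endfacet
facet normal -0.491 0.378 0.785
outer loop
vertex -0.797 -2.779 0.529
vertex -0.033 -2.827 1.03
vertex -0.218 -2.071 0.55
endloop
endfacet
facet normal -0.975 0.058 -0.213
outer loop
vertex -0.654 -3.237 -0.25
vertex -0.797 -2.779 0.529
vertex -0.602 -2.324 -0.241
endloop
endfacet
facet normal -0.199 -0.560 -0.805
outer loop
vertex 0.198 -3.569 -0.23
vertex -0.654 -3.237 -0.25
vertex 0.013 -2.813 -0.71
endloop
endfacet
facet normal 0.765 -0.620 -0.173
outer loop
vertex 0.582 -3.316 0.561
vertex 0.198 -3.569 -0.23
vertex 0.777 -2.861 -0.209
endloop
endfacet
facet normal 0.585 -0.041 0.810
outer loop
vertex -0.033 -2.827 1.03
vertex 0.582 -3.316 0.561
vertex 0.634 -2.403 0.57
endloop
endfacet

endsolid


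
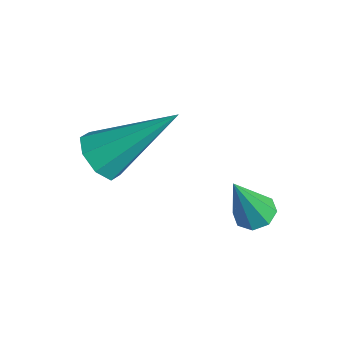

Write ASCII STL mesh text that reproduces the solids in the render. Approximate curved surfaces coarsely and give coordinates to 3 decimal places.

solid 
facet normal -0.333 -0.699 -0.633
outer loop
vertex -0.487 -1.269 -2.609
vertex -1.027 -0.869 -2.766
vertex -0.389 -0.947 -3.016
endloop
endfacet
facet normal 0.981 -0.165 0.105
outer loop
vertex -0.487 -1.269 -2.609
vertex -0.389 -0.947 -3.016
vertex -0.293 0.669 -1.374
endloop
endfacet
facet normal -0.333 -0.700 -0.632
outer loop
vertex -0.389 -0.947 -3.016
vertex -1.027 -0.869 -2.766
vertex -0.665 -0.58 -3.277
endloop
endfacet
facet normal 0.847 0.354 -0.398
outer loop
vertex -0.389 -0.947 -3.016
vertex -0.665 -0.58 -3.277
vertex -0.293 0.669 -1.374
endloop
endfacet
facet normal -0.334 -0.699 -0.632
outer loop
vertex -0.665 -0.58 -3.277
vertex -1.027 -0.869 -2.766
vertex -1.153 -0.382 -3.238
endloop
endfacet
facet normal 0.271 0.780 -0.565
outer loop
vertex -0.665 -0.58 -3.277
vertex -1.153 -0.382 -3.238
vertex -0.293 0.669 -1.374
endloop
endfacet
facet normal -0.335 -0.699 -0.632
outer loop
vertex -1.153 -0.382 -3.238
vertex -1.027 -0.869 -2.766
vertex -1.567 -0.469 -2.922
endloop
endfacet
facet normal -0.409 0.863 -0.298
outer loop
vertex -1.153 -0.382 -3.238
vertex -1.567 -0.469 -2.922
vertex -0.293 0.669 -1.374
endloop
endfacet
facet normal -0.334 -0.698 -0.633
outer loop
vertex -1.567 -0.469 -2.922
vertex -1.027 -0.869 -2.766
vertex -1.665 -0.791 -2.515
endloop
endfacet
facet normal -0.795 0.554 0.247
outer loop
vertex -1.567 -0.469 -2.922
vertex -1.665 -0.791 -2.515
vertex -0.293 0.669 -1.374
endloop
endfacet
facet normal -0.334 -0.699 -0.632
outer loop
vertex -1.665 -0.791 -2.515
vertex -1.027 -0.869 -2.766
vertex -1.389 -1.158 -2.255
endloop
endfacet
facet normal -0.661 0.035 0.750
outer loop
vertex -1.665 -0.791 -2.515
vertex -1.389 -1.158 -2.255
vertex -0.293 0.669 -1.374
endloop
endfacet
facet normal -0.334 -0.699 -0.632
outer loop
vertex -1.389 -1.158 -2.255
vertex -1.027 -0.869 -2.766
vertex -0.901 -1.356 -2.294
endloop
endfacet
facet normal -0.085 -0.391 0.917
outer loop
vertex -1.389 -1.158 -2.255
vertex -0.901 -1.356 -2.294
vertex -0.293 0.669 -1.374
endloop
endfacet
facet normal -0.334 -0.699 -0.632
outer loop
vertex -0.901 -1.356 -2.294
vertex -1.027 -0.869 -2.766
vertex -0.487 -1.269 -2.609
endloop
endfacet
facet normal 0.594 -0.474 0.650
outer loop
vertex -0.901 -1.356 -2.294
vertex -0.487 -1.269 -2.609
vertex -0.293 0.669 -1.374
endloop
endfacet
facet normal 0.004 0.377 -0.926
outer loop
vertex 1.408 2.164 -4.194
vertex 1.082 1.801 -4.343
vertex 1.034 2.271 -4.152
endloop
endfacet
facet normal 0.280 0.736 0.617
outer loop
vertex 1.408 2.164 -4.194
vertex 1.034 2.271 -4.152
vertex 1.078 1.219 -2.917
endloop
endfacet
facet normal 0.001 0.377 -0.926
outer loop
vertex 1.034 2.271 -4.152
vertex 1.082 1.801 -4.343
vertex 0.689 2.102 -4.221
endloop
endfacet
facet normal -0.447 0.673 0.589
outer loop
vertex 1.034 2.271 -4.152
vertex 0.689 2.102 -4.221
vertex 1.078 1.219 -2.917
endloop
endfacet
facet normal 0.004 0.380 -0.925
outer loop
vertex 0.689 2.102 -4.221
vertex 1.082 1.801 -4.343
vertex 0.575 1.757 -4.363
endloop
endfacet
facet normal -0.916 0.149 0.374
outer loop
vertex 0.689 2.102 -4.221
vertex 0.575 1.757 -4.363
vertex 1.078 1.219 -2.917
endloop
endfacet
facet normal 0.004 0.376 -0.927
outer loop
vertex 0.575 1.757 -4.363
vertex 1.082 1.801 -4.343
vertex 0.757 1.437 -4.492
endloop
endfacet
facet normal -0.847 -0.522 0.100
outer loop
vertex 0.575 1.757 -4.363
vertex 0.757 1.437 -4.492
vertex 1.078 1.219 -2.917
endloop
endfacet
facet normal 0.002 0.378 -0.926
outer loop
vertex 0.757 1.437 -4.492
vertex 1.082 1.801 -4.343
vertex 1.13 1.33 -4.535
endloop
endfacet
facet normal -0.283 -0.956 -0.075
outer loop
vertex 0.757 1.437 -4.492
vertex 1.13 1.33 -4.535
vertex 1.078 1.219 -2.917
endloop
endfacet
facet normal 0.003 0.378 -0.926
outer loop
vertex 1.13 1.33 -4.535
vertex 1.082 1.801 -4.343
vertex 1.475 1.499 -4.465
endloop
endfacet
facet normal 0.447 -0.893 -0.047
outer loop
vertex 1.13 1.33 -4.535
vertex 1.475 1.499 -4.465
vertex 1.078 1.219 -2.917
endloop
endfacet
facet normal 0.004 0.379 -0.925
outer loop
vertex 1.475 1.499 -4.465
vertex 1.082 1.801 -4.343
vertex 1.59 1.844 -4.323
endloop
endfacet
facet normal 0.913 -0.373 0.167
outer loop
vertex 1.475 1.499 -4.465
vertex 1.59 1.844 -4.323
vertex 1.078 1.219 -2.917
endloop
endfacet
facet normal 0.005 0.376 -0.927
outer loop
vertex 1.59 1.844 -4.323
vertex 1.082 1.801 -4.343
vertex 1.408 2.164 -4.194
endloop
endfacet
facet normal 0.845 0.302 0.442
outer loop
vertex 1.59 1.844 -4.323
vertex 1.408 2.164 -4.194
vertex 1.078 1.219 -2.917
endloop
endfacet

endsolid


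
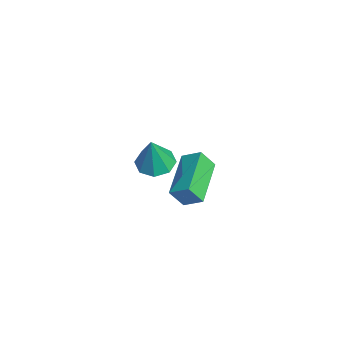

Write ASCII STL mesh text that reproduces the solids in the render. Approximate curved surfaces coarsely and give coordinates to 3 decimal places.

solid 
facet normal -0.441 -0.734 -0.516
outer loop
vertex 3.235 -0.953 2.406
vertex 1.36 -0.172 2.897
vertex 3.255 -0.403 1.607
endloop
endfacet
facet normal 0.898 -0.373 -0.234
outer loop
vertex 3.66 0.272 2.083
vertex 3.235 -0.953 2.406
vertex 3.255 -0.403 1.607
endloop
endfacet
facet normal -0.441 -0.734 -0.516
outer loop
vertex 3.255 -0.403 1.607
vertex 1.36 -0.172 2.897
vertex 1.379 0.378 2.099
endloop
endfacet
facet normal 0.021 0.568 -0.823
outer loop
vertex 1.379 0.378 2.099
vertex 3.66 0.272 2.083
vertex 3.255 -0.403 1.607
endloop
endfacet
facet normal -0.021 -0.568 0.823
outer loop
vertex 3.235 -0.953 2.406
vertex 1.765 0.503 3.373
vertex 1.36 -0.172 2.897
endloop
endfacet
facet normal 0.897 -0.373 -0.236
outer loop
vertex 3.641 -0.278 2.881
vertex 3.235 -0.953 2.406
vertex 3.66 0.272 2.083
endloop
endfacet
facet normal -0.020 -0.567 0.823
outer loop
vertex 3.641 -0.278 2.881
vertex 1.765 0.503 3.373
vertex 3.235 -0.953 2.406
endloop
endfacet
facet normal -0.898 0.373 0.235
outer loop
vertex 1.36 -0.172 2.897
vertex 1.765 0.503 3.373
vertex 1.379 0.378 2.099
endloop
endfacet
facet normal 0.021 0.567 -0.823
outer loop
vertex 1.785 1.053 2.574
vertex 3.66 0.272 2.083
vertex 1.379 0.378 2.099
endloop
endfacet
facet normal -0.897 0.374 0.235
outer loop
vertex 1.379 0.378 2.099
vertex 1.765 0.503 3.373
vertex 1.785 1.053 2.574
endloop
endfacet
facet normal 0.441 0.734 0.516
outer loop
vertex 1.785 1.053 2.574
vertex 3.641 -0.278 2.881
vertex 3.66 0.272 2.083
endloop
endfacet
facet normal 0.441 0.734 0.516
outer loop
vertex 1.765 0.503 3.373
vertex 3.641 -0.278 2.881
vertex 1.785 1.053 2.574
endloop
endfacet
facet normal -0.261 0.139 -0.955
outer loop
vertex -1.639 -1.403 -0.521
vertex -2.066 -0.69 -0.301
vertex -1.261 -0.865 -0.546
endloop
endfacet
facet normal 0.814 -0.566 0.131
outer loop
vertex -1.639 -1.403 -0.521
vertex -1.261 -0.865 -0.546
vertex -1.614 -0.93 1.361
endloop
endfacet
facet normal -0.261 0.138 -0.956
outer loop
vertex -1.261 -0.865 -0.546
vertex -2.066 -0.69 -0.301
vertex -1.355 -0.224 -0.428
endloop
endfacet
facet normal 0.977 0.109 0.185
outer loop
vertex -1.261 -0.865 -0.546
vertex -1.355 -0.224 -0.428
vertex -1.614 -0.93 1.361
endloop
endfacet
facet normal -0.261 0.137 -0.956
outer loop
vertex -1.355 -0.224 -0.428
vertex -2.066 -0.69 -0.301
vertex -1.865 0.144 -0.236
endloop
endfacet
facet normal 0.631 0.686 0.362
outer loop
vertex -1.355 -0.224 -0.428
vertex -1.865 0.144 -0.236
vertex -1.614 -0.93 1.361
endloop
endfacet
facet normal -0.260 0.137 -0.956
outer loop
vertex -1.865 0.144 -0.236
vertex -2.066 -0.69 -0.301
vertex -2.494 0.023 -0.082
endloop
endfacet
facet normal -0.022 0.828 0.560
outer loop
vertex -1.865 0.144 -0.236
vertex -2.494 0.023 -0.082
vertex -1.614 -0.93 1.361
endloop
endfacet
facet normal -0.259 0.138 -0.956
outer loop
vertex -2.494 0.023 -0.082
vertex -2.066 -0.69 -0.301
vertex -2.872 -0.515 -0.057
endloop
endfacet
facet normal -0.598 0.451 0.663
outer loop
vertex -2.494 0.023 -0.082
vertex -2.872 -0.515 -0.057
vertex -1.614 -0.93 1.361
endloop
endfacet
facet normal -0.259 0.138 -0.956
outer loop
vertex -2.872 -0.515 -0.057
vertex -2.066 -0.69 -0.301
vertex -2.778 -1.155 -0.175
endloop
endfacet
facet normal -0.761 -0.224 0.609
outer loop
vertex -2.872 -0.515 -0.057
vertex -2.778 -1.155 -0.175
vertex -1.614 -0.93 1.361
endloop
endfacet
facet normal -0.260 0.139 -0.956
outer loop
vertex -2.778 -1.155 -0.175
vertex -2.066 -0.69 -0.301
vertex -2.268 -1.524 -0.367
endloop
endfacet
facet normal -0.416 -0.800 0.432
outer loop
vertex -2.778 -1.155 -0.175
vertex -2.268 -1.524 -0.367
vertex -1.614 -0.93 1.361
endloop
endfacet
facet normal -0.261 0.139 -0.955
outer loop
vertex -2.268 -1.524 -0.367
vertex -2.066 -0.69 -0.301
vertex -1.639 -1.403 -0.521
endloop
endfacet
facet normal 0.239 -0.943 0.234
outer loop
vertex -2.268 -1.524 -0.367
vertex -1.639 -1.403 -0.521
vertex -1.614 -0.93 1.361
endloop
endfacet

endsolid


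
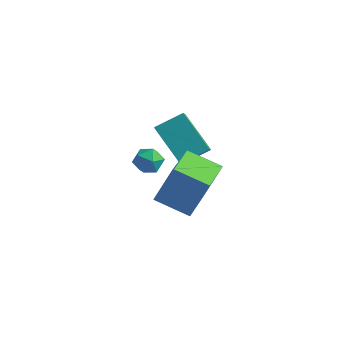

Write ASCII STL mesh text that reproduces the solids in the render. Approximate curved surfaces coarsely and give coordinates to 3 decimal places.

solid 
facet normal -0.578 -0.691 -0.434
outer loop
vertex -0.281 0.027 -1.635
vertex -0.651 0.777 -2.335
vertex 1.114 -0.393 -2.824
endloop
endfacet
facet normal 0.339 -0.688 0.641
outer loop
vertex 1.831 0.463 -2.285
vertex -0.281 0.027 -1.635
vertex 1.114 -0.393 -2.824
endloop
endfacet
facet normal -0.578 -0.691 -0.434
outer loop
vertex 1.114 -0.393 -2.824
vertex -0.651 0.777 -2.335
vertex 0.744 0.356 -3.523
endloop
endfacet
facet normal 0.742 -0.223 -0.632
outer loop
vertex 0.744 0.356 -3.523
vertex 1.831 0.463 -2.285
vertex 1.114 -0.393 -2.824
endloop
endfacet
facet normal -0.742 0.224 0.632
outer loop
vertex -0.281 0.027 -1.635
vertex 0.066 1.633 -1.796
vertex -0.651 0.777 -2.335
endloop
endfacet
facet normal 0.340 -0.687 0.642
outer loop
vertex 0.436 0.884 -1.097
vertex -0.281 0.027 -1.635
vertex 1.831 0.463 -2.285
endloop
endfacet
facet normal -0.742 0.224 0.632
outer loop
vertex 0.436 0.884 -1.097
vertex 0.066 1.633 -1.796
vertex -0.281 0.027 -1.635
endloop
endfacet
facet normal -0.339 0.688 -0.642
outer loop
vertex -0.651 0.777 -2.335
vertex 0.066 1.633 -1.796
vertex 0.744 0.356 -3.523
endloop
endfacet
facet normal 0.742 -0.224 -0.632
outer loop
vertex 1.461 1.213 -2.985
vertex 1.831 0.463 -2.285
vertex 0.744 0.356 -3.523
endloop
endfacet
facet normal -0.340 0.687 -0.642
outer loop
vertex 0.744 0.356 -3.523
vertex 0.066 1.633 -1.796
vertex 1.461 1.213 -2.985
endloop
endfacet
facet normal 0.578 0.691 0.434
outer loop
vertex 1.461 1.213 -2.985
vertex 0.436 0.884 -1.097
vertex 1.831 0.463 -2.285
endloop
endfacet
facet normal 0.578 0.691 0.434
outer loop
vertex 0.066 1.633 -1.796
vertex 0.436 0.884 -1.097
vertex 1.461 1.213 -2.985
endloop
endfacet
facet normal -0.918 -0.187 0.351
outer loop
vertex 2.923 -3.776 0.068
vertex 2.262 -1.787 -0.6
vertex 2.514 -4.379 -1.323
endloop
endfacet
facet normal 0.300 -0.904 0.304
outer loop
vertex 3.818 -4.113 -1.82
vertex 2.923 -3.776 0.068
vertex 2.514 -4.379 -1.323
endloop
endfacet
facet normal -0.918 -0.187 0.350
outer loop
vertex 2.514 -4.379 -1.323
vertex 2.262 -1.787 -0.6
vertex 1.854 -2.389 -1.991
endloop
endfacet
facet normal -0.260 -0.384 -0.886
outer loop
vertex 1.854 -2.389 -1.991
vertex 3.818 -4.113 -1.82
vertex 2.514 -4.379 -1.323
endloop
endfacet
facet normal 0.259 0.384 0.886
outer loop
vertex 2.923 -3.776 0.068
vertex 3.566 -1.521 -1.097
vertex 2.262 -1.787 -0.6
endloop
endfacet
facet normal 0.300 -0.904 0.304
outer loop
vertex 4.226 -3.511 -0.429
vertex 2.923 -3.776 0.068
vertex 3.818 -4.113 -1.82
endloop
endfacet
facet normal 0.260 0.384 0.886
outer loop
vertex 4.226 -3.511 -0.429
vertex 3.566 -1.521 -1.097
vertex 2.923 -3.776 0.068
endloop
endfacet
facet normal -0.300 0.904 -0.303
outer loop
vertex 2.262 -1.787 -0.6
vertex 3.566 -1.521 -1.097
vertex 1.854 -2.389 -1.991
endloop
endfacet
facet normal -0.260 -0.384 -0.886
outer loop
vertex 3.157 -2.124 -2.488
vertex 3.818 -4.113 -1.82
vertex 1.854 -2.389 -1.991
endloop
endfacet
facet normal -0.300 0.904 -0.304
outer loop
vertex 1.854 -2.389 -1.991
vertex 3.566 -1.521 -1.097
vertex 3.157 -2.124 -2.488
endloop
endfacet
facet normal 0.918 0.187 -0.350
outer loop
vertex 3.157 -2.124 -2.488
vertex 4.226 -3.511 -0.429
vertex 3.818 -4.113 -1.82
endloop
endfacet
facet normal 0.918 0.187 -0.351
outer loop
vertex 3.566 -1.521 -1.097
vertex 4.226 -3.511 -0.429
vertex 3.157 -2.124 -2.488
endloop
endfacet
facet normal -0.613 0.789 0.029
outer loop
vertex -0.986 0.412 -4.07
vertex -1.085 0.311 -3.422
vertex -0.59 0.703 -3.625
endloop
endfacet
facet normal -0.111 0.874 -0.473
outer loop
vertex -0.986 0.412 -4.07
vertex -0.59 0.703 -3.625
vertex -0.332 0.438 -4.175
endloop
endfacet
facet normal -0.162 0.329 -0.930
outer loop
vertex -0.986 0.412 -4.07
vertex -0.332 0.438 -4.175
vertex -0.668 -0.116 -4.312
endloop
endfacet
facet normal -0.696 -0.093 -0.712
outer loop
vertex -0.986 0.412 -4.07
vertex -0.668 -0.116 -4.312
vertex -1.133 -0.195 -3.847
endloop
endfacet
facet normal -0.974 0.192 -0.119
outer loop
vertex -0.986 0.412 -4.07
vertex -1.133 -0.195 -3.847
vertex -1.085 0.311 -3.422
endloop
endfacet
facet normal 0.526 0.836 -0.156
outer loop
vertex -0.332 0.438 -4.175
vertex -0.59 0.703 -3.625
vertex -0.027 0.355 -3.593
endloop
endfacet
facet normal -0.284 0.699 0.656
outer loop
vertex -0.59 0.703 -3.625
vertex -1.085 0.311 -3.422
vertex -0.492 0.276 -3.128
endloop
endfacet
facet normal -0.869 -0.268 0.417
outer loop
vertex -1.085 0.311 -3.422
vertex -1.133 -0.195 -3.847
vertex -0.828 -0.278 -3.265
endloop
endfacet
facet normal -0.419 -0.728 -0.543
outer loop
vertex -1.133 -0.195 -3.847
vertex -0.668 -0.116 -4.312
vertex -0.57 -0.543 -3.815
endloop
endfacet
facet normal 0.442 -0.046 -0.896
outer loop
vertex -0.668 -0.116 -4.312
vertex -0.332 0.438 -4.175
vertex -0.075 -0.151 -4.018
endloop
endfacet
facet normal 0.696 0.093 0.712
outer loop
vertex -0.174 -0.252 -3.37
vertex -0.027 0.355 -3.593
vertex -0.492 0.276 -3.128
endloop
endfacet
facet normal 0.162 -0.329 0.930
outer loop
vertex -0.174 -0.252 -3.37
vertex -0.492 0.276 -3.128
vertex -0.828 -0.278 -3.265
endloop
endfacet
facet normal 0.111 -0.874 0.473
outer loop
vertex -0.174 -0.252 -3.37
vertex -0.828 -0.278 -3.265
vertex -0.57 -0.543 -3.815
endloop
endfacet
facet normal 0.613 -0.789 -0.029
outer loop
vertex -0.174 -0.252 -3.37
vertex -0.57 -0.543 -3.815
vertex -0.075 -0.151 -4.018
endloop
endfacet
facet normal 0.974 -0.192 0.119
outer loop
vertex -0.174 -0.252 -3.37
vertex -0.075 -0.151 -4.018
vertex -0.027 0.355 -3.593
endloop
endfacet
facet normal 0.419 0.728 0.543
outer loop
vertex -0.492 0.276 -3.128
vertex -0.027 0.355 -3.593
vertex -0.59 0.703 -3.625
endloop
endfacet
facet normal -0.442 0.046 0.896
outer loop
vertex -0.828 -0.278 -3.265
vertex -0.492 0.276 -3.128
vertex -1.085 0.311 -3.422
endloop
endfacet
facet normal -0.526 -0.836 0.156
outer loop
vertex -0.57 -0.543 -3.815
vertex -0.828 -0.278 -3.265
vertex -1.133 -0.195 -3.847
endloop
endfacet
facet normal 0.284 -0.699 -0.656
outer loop
vertex -0.075 -0.151 -4.018
vertex -0.57 -0.543 -3.815
vertex -0.668 -0.116 -4.312
endloop
endfacet
facet normal 0.869 0.268 -0.417
outer loop
vertex -0.027 0.355 -3.593
vertex -0.075 -0.151 -4.018
vertex -0.332 0.438 -4.175
endloop
endfacet

endsolid


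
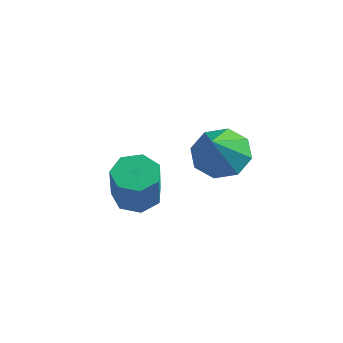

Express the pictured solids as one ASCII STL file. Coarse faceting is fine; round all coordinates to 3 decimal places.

solid 
facet normal -0.213 0.626 -0.750
outer loop
vertex 4.619 1.466 -0.85
vertex 3.781 1.773 -0.355
vertex 4.755 2.075 -0.38
endloop
endfacet
facet normal 0.959 -0.274 0.077
outer loop
vertex 4.619 1.466 -0.85
vertex 4.755 2.075 -0.38
vertex 4.199 0.547 1.115
endloop
endfacet
facet normal -0.213 0.625 -0.751
outer loop
vertex 4.755 2.075 -0.38
vertex 3.781 1.773 -0.355
vertex 4.322 2.507 0.103
endloop
endfacet
facet normal 0.817 0.224 0.532
outer loop
vertex 4.755 2.075 -0.38
vertex 4.322 2.507 0.103
vertex 4.199 0.547 1.115
endloop
endfacet
facet normal -0.213 0.626 -0.750
outer loop
vertex 4.322 2.507 0.103
vertex 3.781 1.773 -0.355
vertex 3.571 2.51 0.319
endloop
endfacet
facet normal 0.251 0.432 0.866
outer loop
vertex 4.322 2.507 0.103
vertex 3.571 2.51 0.319
vertex 4.199 0.547 1.115
endloop
endfacet
facet normal -0.213 0.626 -0.750
outer loop
vertex 3.571 2.51 0.319
vertex 3.781 1.773 -0.355
vertex 2.944 2.081 0.139
endloop
endfacet
facet normal -0.409 0.227 0.884
outer loop
vertex 3.571 2.51 0.319
vertex 2.944 2.081 0.139
vertex 4.199 0.547 1.115
endloop
endfacet
facet normal -0.213 0.626 -0.750
outer loop
vertex 2.944 2.081 0.139
vertex 3.781 1.773 -0.355
vertex 2.807 1.472 -0.33
endloop
endfacet
facet normal -0.774 -0.268 0.574
outer loop
vertex 2.944 2.081 0.139
vertex 2.807 1.472 -0.33
vertex 4.199 0.547 1.115
endloop
endfacet
facet normal -0.213 0.626 -0.750
outer loop
vertex 2.807 1.472 -0.33
vertex 3.781 1.773 -0.355
vertex 3.241 1.04 -0.814
endloop
endfacet
facet normal -0.632 -0.766 0.118
outer loop
vertex 2.807 1.472 -0.33
vertex 3.241 1.04 -0.814
vertex 4.199 0.547 1.115
endloop
endfacet
facet normal -0.213 0.626 -0.750
outer loop
vertex 3.241 1.04 -0.814
vertex 3.781 1.773 -0.355
vertex 3.991 1.037 -1.029
endloop
endfacet
facet normal -0.066 -0.974 -0.216
outer loop
vertex 3.241 1.04 -0.814
vertex 3.991 1.037 -1.029
vertex 4.199 0.547 1.115
endloop
endfacet
facet normal -0.214 0.626 -0.750
outer loop
vertex 3.991 1.037 -1.029
vertex 3.781 1.773 -0.355
vertex 4.619 1.466 -0.85
endloop
endfacet
facet normal 0.593 -0.771 -0.234
outer loop
vertex 3.991 1.037 -1.029
vertex 4.619 1.466 -0.85
vertex 4.199 0.547 1.115
endloop
endfacet
facet normal -0.232 0.350 -0.908
outer loop
vertex 0.781 2.704 -3.85
vertex 0.294 1.998 -3.998
vertex 0.056 2.756 -3.645
endloop
endfacet
facet normal 0.158 0.934 0.321
outer loop
vertex 0.781 2.704 -3.85
vertex 0.056 2.756 -3.645
vertex 1.213 2.048 -2.153
endloop
endfacet
facet normal 0.158 0.934 0.321
outer loop
vertex 1.213 2.048 -2.153
vertex 0.056 2.756 -3.645
vertex 0.488 2.1 -1.948
endloop
endfacet
facet normal 0.231 -0.351 0.907
outer loop
vertex 1.213 2.048 -2.153
vertex 0.488 2.1 -1.948
vertex 0.726 1.342 -2.302
endloop
endfacet
facet normal -0.231 0.350 -0.908
outer loop
vertex 0.056 2.756 -3.645
vertex 0.294 1.998 -3.998
vertex -0.49 2.238 -3.706
endloop
endfacet
facet normal -0.651 0.638 0.412
outer loop
vertex 0.056 2.756 -3.645
vertex -0.49 2.238 -3.706
vertex 0.488 2.1 -1.948
endloop
endfacet
facet normal -0.651 0.637 0.412
outer loop
vertex 0.488 2.1 -1.948
vertex -0.49 2.238 -3.706
vertex -0.057 1.582 -2.009
endloop
endfacet
facet normal 0.232 -0.351 0.907
outer loop
vertex 0.488 2.1 -1.948
vertex -0.057 1.582 -2.009
vertex 0.726 1.342 -2.302
endloop
endfacet
facet normal -0.230 0.351 -0.907
outer loop
vertex -0.49 2.238 -3.706
vertex 0.294 1.998 -3.998
vertex -0.445 1.539 -3.988
endloop
endfacet
facet normal -0.971 -0.141 0.193
outer loop
vertex -0.49 2.238 -3.706
vertex -0.445 1.539 -3.988
vertex -0.057 1.582 -2.009
endloop
endfacet
facet normal -0.971 -0.139 0.193
outer loop
vertex -0.057 1.582 -2.009
vertex -0.445 1.539 -3.988
vertex -0.013 0.883 -2.291
endloop
endfacet
facet normal 0.232 -0.351 0.907
outer loop
vertex -0.057 1.582 -2.009
vertex -0.013 0.883 -2.291
vertex 0.726 1.342 -2.302
endloop
endfacet
facet normal -0.230 0.351 -0.908
outer loop
vertex -0.445 1.539 -3.988
vertex 0.294 1.998 -3.998
vertex 0.156 1.186 -4.277
endloop
endfacet
facet normal -0.559 -0.811 -0.171
outer loop
vertex -0.445 1.539 -3.988
vertex 0.156 1.186 -4.277
vertex -0.013 0.883 -2.291
endloop
endfacet
facet normal -0.559 -0.811 -0.171
outer loop
vertex -0.013 0.883 -2.291
vertex 0.156 1.186 -4.277
vertex 0.588 0.53 -2.581
endloop
endfacet
facet normal 0.232 -0.351 0.907
outer loop
vertex -0.013 0.883 -2.291
vertex 0.588 0.53 -2.581
vertex 0.726 1.342 -2.302
endloop
endfacet
facet normal -0.231 0.351 -0.907
outer loop
vertex 0.156 1.186 -4.277
vertex 0.294 1.998 -3.998
vertex 0.861 1.444 -4.357
endloop
endfacet
facet normal 0.273 -0.872 -0.407
outer loop
vertex 0.156 1.186 -4.277
vertex 0.861 1.444 -4.357
vertex 0.588 0.53 -2.581
endloop
endfacet
facet normal 0.273 -0.872 -0.407
outer loop
vertex 0.588 0.53 -2.581
vertex 0.861 1.444 -4.357
vertex 1.293 0.788 -2.66
endloop
endfacet
facet normal 0.230 -0.351 0.908
outer loop
vertex 0.588 0.53 -2.581
vertex 1.293 0.788 -2.66
vertex 0.726 1.342 -2.302
endloop
endfacet
facet normal -0.232 0.350 -0.907
outer loop
vertex 0.861 1.444 -4.357
vertex 0.294 1.998 -3.998
vertex 1.139 2.12 -4.167
endloop
endfacet
facet normal 0.901 -0.276 -0.336
outer loop
vertex 0.861 1.444 -4.357
vertex 1.139 2.12 -4.167
vertex 1.293 0.788 -2.66
endloop
endfacet
facet normal 0.900 -0.276 -0.336
outer loop
vertex 1.293 0.788 -2.66
vertex 1.139 2.12 -4.167
vertex 1.571 1.463 -2.47
endloop
endfacet
facet normal 0.231 -0.351 0.908
outer loop
vertex 1.293 0.788 -2.66
vertex 1.571 1.463 -2.47
vertex 0.726 1.342 -2.302
endloop
endfacet
facet normal -0.232 0.350 -0.907
outer loop
vertex 1.139 2.12 -4.167
vertex 0.294 1.998 -3.998
vertex 0.781 2.704 -3.85
endloop
endfacet
facet normal 0.850 0.527 -0.012
outer loop
vertex 1.139 2.12 -4.167
vertex 0.781 2.704 -3.85
vertex 1.571 1.463 -2.47
endloop
endfacet
facet normal 0.850 0.527 -0.013
outer loop
vertex 1.571 1.463 -2.47
vertex 0.781 2.704 -3.85
vertex 1.213 2.048 -2.153
endloop
endfacet
facet normal 0.231 -0.351 0.908
outer loop
vertex 1.571 1.463 -2.47
vertex 1.213 2.048 -2.153
vertex 0.726 1.342 -2.302
endloop
endfacet

endsolid


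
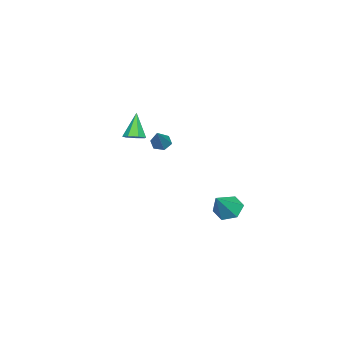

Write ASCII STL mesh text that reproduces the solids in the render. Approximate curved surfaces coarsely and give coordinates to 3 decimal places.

solid 
facet normal -0.671 -0.208 -0.712
outer loop
vertex -2.011 -1.986 -0.276
vertex -2.348 -2.374 0.155
vertex -2.496 -1.723 0.104
endloop
endfacet
facet normal 0.353 0.917 -0.184
outer loop
vertex -2.011 -1.986 -0.276
vertex -2.496 -1.723 0.104
vertex -1.092 -1.986 1.485
endloop
endfacet
facet normal -0.672 -0.208 -0.711
outer loop
vertex -2.496 -1.723 0.104
vertex -2.348 -2.374 0.155
vertex -2.832 -2.11 0.535
endloop
endfacet
facet normal -0.321 0.815 0.482
outer loop
vertex -2.496 -1.723 0.104
vertex -2.832 -2.11 0.535
vertex -1.092 -1.986 1.485
endloop
endfacet
facet normal -0.672 -0.207 -0.711
outer loop
vertex -2.832 -2.11 0.535
vertex -2.348 -2.374 0.155
vertex -2.684 -2.762 0.585
endloop
endfacet
facet normal -0.477 -0.041 0.878
outer loop
vertex -2.832 -2.11 0.535
vertex -2.684 -2.762 0.585
vertex -1.092 -1.986 1.485
endloop
endfacet
facet normal -0.672 -0.207 -0.711
outer loop
vertex -2.684 -2.762 0.585
vertex -2.348 -2.374 0.155
vertex -2.2 -3.026 0.205
endloop
endfacet
facet normal 0.044 -0.794 0.607
outer loop
vertex -2.684 -2.762 0.585
vertex -2.2 -3.026 0.205
vertex -1.092 -1.986 1.485
endloop
endfacet
facet normal -0.671 -0.207 -0.712
outer loop
vertex -2.2 -3.026 0.205
vertex -2.348 -2.374 0.155
vertex -1.863 -2.638 -0.225
endloop
endfacet
facet normal 0.719 -0.692 -0.061
outer loop
vertex -2.2 -3.026 0.205
vertex -1.863 -2.638 -0.225
vertex -1.092 -1.986 1.485
endloop
endfacet
facet normal -0.671 -0.208 -0.712
outer loop
vertex -1.863 -2.638 -0.225
vertex -2.348 -2.374 0.155
vertex -2.011 -1.986 -0.276
endloop
endfacet
facet normal 0.875 0.163 -0.456
outer loop
vertex -1.863 -2.638 -0.225
vertex -2.011 -1.986 -0.276
vertex -1.092 -1.986 1.485
endloop
endfacet
facet normal -0.698 0.085 -0.711
outer loop
vertex -1.824 1.918 -5.244
vertex -2.528 2.025 -4.541
vertex -2.058 2.829 -4.906
endloop
endfacet
facet normal 0.899 0.336 -0.283
outer loop
vertex -1.824 1.918 -5.244
vertex -2.058 2.829 -4.906
vertex -1.132 1.855 -3.119
endloop
endfacet
facet normal -0.698 0.085 -0.711
outer loop
vertex -2.058 2.829 -4.906
vertex -2.528 2.025 -4.541
vertex -2.762 2.936 -4.203
endloop
endfacet
facet normal 0.402 0.875 0.269
outer loop
vertex -2.058 2.829 -4.906
vertex -2.762 2.936 -4.203
vertex -1.132 1.855 -3.119
endloop
endfacet
facet normal -0.698 0.085 -0.711
outer loop
vertex -2.762 2.936 -4.203
vertex -2.528 2.025 -4.541
vertex -3.231 2.132 -3.839
endloop
endfacet
facet normal -0.219 0.506 0.834
outer loop
vertex -2.762 2.936 -4.203
vertex -3.231 2.132 -3.839
vertex -1.132 1.855 -3.119
endloop
endfacet
facet normal -0.698 0.085 -0.711
outer loop
vertex -3.231 2.132 -3.839
vertex -2.528 2.025 -4.541
vertex -2.997 1.221 -4.177
endloop
endfacet
facet normal -0.344 -0.403 0.848
outer loop
vertex -3.231 2.132 -3.839
vertex -2.997 1.221 -4.177
vertex -1.132 1.855 -3.119
endloop
endfacet
facet normal -0.698 0.085 -0.712
outer loop
vertex -2.997 1.221 -4.177
vertex -2.528 2.025 -4.541
vertex -2.293 1.113 -4.88
endloop
endfacet
facet normal 0.152 -0.943 0.297
outer loop
vertex -2.997 1.221 -4.177
vertex -2.293 1.113 -4.88
vertex -1.132 1.855 -3.119
endloop
endfacet
facet normal -0.698 0.085 -0.711
outer loop
vertex -2.293 1.113 -4.88
vertex -2.528 2.025 -4.541
vertex -1.824 1.918 -5.244
endloop
endfacet
facet normal 0.774 -0.573 -0.269
outer loop
vertex -2.293 1.113 -4.88
vertex -1.824 1.918 -5.244
vertex -1.132 1.855 -3.119
endloop
endfacet
facet normal 0.445 0.158 -0.881
outer loop
vertex 3.756 -1.301 3.219
vertex 3.139 -1.218 2.922
vertex 3.544 -0.741 3.212
endloop
endfacet
facet normal 0.630 0.248 0.736
outer loop
vertex 3.756 -1.301 3.219
vertex 3.544 -0.741 3.212
vertex 2.341 -1.502 4.498
endloop
endfacet
facet normal 0.445 0.158 -0.881
outer loop
vertex 3.544 -0.741 3.212
vertex 3.139 -1.218 2.922
vertex 3.027 -0.54 2.987
endloop
endfacet
facet normal 0.077 0.825 0.560
outer loop
vertex 3.544 -0.741 3.212
vertex 3.027 -0.54 2.987
vertex 2.341 -1.502 4.498
endloop
endfacet
facet normal 0.446 0.158 -0.881
outer loop
vertex 3.027 -0.54 2.987
vertex 3.139 -1.218 2.922
vertex 2.594 -0.85 2.712
endloop
endfacet
facet normal -0.646 0.742 0.180
outer loop
vertex 3.027 -0.54 2.987
vertex 2.594 -0.85 2.712
vertex 2.341 -1.502 4.498
endloop
endfacet
facet normal 0.447 0.159 -0.881
outer loop
vertex 2.594 -0.85 2.712
vertex 3.139 -1.218 2.922
vertex 2.572 -1.437 2.595
endloop
endfacet
facet normal -0.991 0.061 -0.118
outer loop
vertex 2.594 -0.85 2.712
vertex 2.572 -1.437 2.595
vertex 2.341 -1.502 4.498
endloop
endfacet
facet normal 0.446 0.159 -0.881
outer loop
vertex 2.572 -1.437 2.595
vertex 3.139 -1.218 2.922
vertex 2.977 -1.859 2.724
endloop
endfacet
facet normal -0.700 -0.705 -0.109
outer loop
vertex 2.572 -1.437 2.595
vertex 2.977 -1.859 2.724
vertex 2.341 -1.502 4.498
endloop
endfacet
facet normal 0.446 0.159 -0.881
outer loop
vertex 2.977 -1.859 2.724
vertex 3.139 -1.218 2.922
vertex 3.504 -1.798 3.002
endloop
endfacet
facet normal 0.008 -0.980 0.200
outer loop
vertex 2.977 -1.859 2.724
vertex 3.504 -1.798 3.002
vertex 2.341 -1.502 4.498
endloop
endfacet
facet normal 0.445 0.159 -0.881
outer loop
vertex 3.504 -1.798 3.002
vertex 3.139 -1.218 2.922
vertex 3.756 -1.301 3.219
endloop
endfacet
facet normal 0.600 -0.556 0.576
outer loop
vertex 3.504 -1.798 3.002
vertex 3.756 -1.301 3.219
vertex 2.341 -1.502 4.498
endloop
endfacet

endsolid
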